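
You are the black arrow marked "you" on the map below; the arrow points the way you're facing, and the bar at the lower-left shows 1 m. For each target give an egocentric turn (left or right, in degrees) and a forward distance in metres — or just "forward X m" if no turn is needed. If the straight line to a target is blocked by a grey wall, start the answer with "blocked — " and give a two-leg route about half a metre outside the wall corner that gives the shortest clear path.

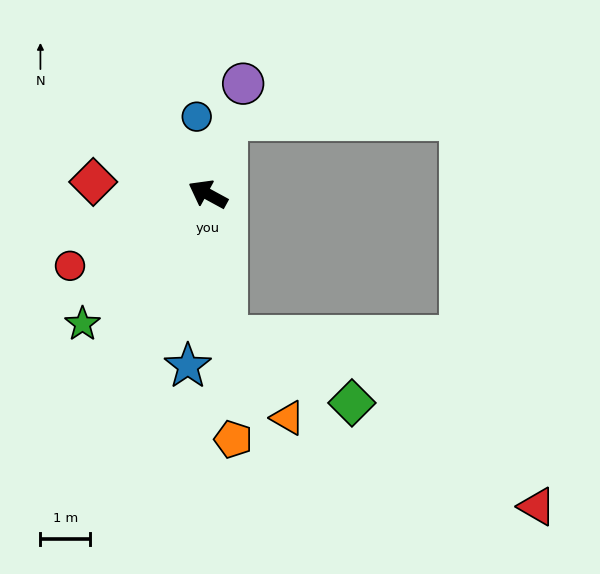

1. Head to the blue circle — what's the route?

turn right 53°, forward 1.6 m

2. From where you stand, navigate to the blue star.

turn left 112°, forward 3.5 m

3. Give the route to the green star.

turn left 75°, forward 3.6 m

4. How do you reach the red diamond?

turn left 22°, forward 2.3 m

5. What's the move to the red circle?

turn left 56°, forward 3.1 m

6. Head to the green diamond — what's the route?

blocked — turn left 126°, forward 2.9 m, then turn left 55°, forward 2.8 m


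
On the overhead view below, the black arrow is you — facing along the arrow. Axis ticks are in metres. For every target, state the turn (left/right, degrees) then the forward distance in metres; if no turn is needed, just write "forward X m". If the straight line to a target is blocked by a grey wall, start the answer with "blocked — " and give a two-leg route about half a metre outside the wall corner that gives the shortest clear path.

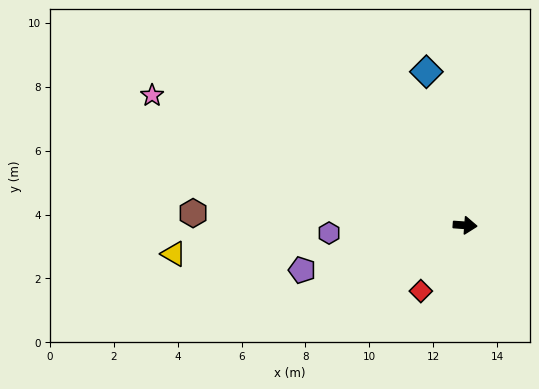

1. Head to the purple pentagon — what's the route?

turn right 161°, forward 5.3 m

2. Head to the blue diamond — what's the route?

turn left 108°, forward 5.0 m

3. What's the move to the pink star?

turn left 162°, forward 10.6 m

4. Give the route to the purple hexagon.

turn right 173°, forward 4.3 m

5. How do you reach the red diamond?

turn right 120°, forward 2.5 m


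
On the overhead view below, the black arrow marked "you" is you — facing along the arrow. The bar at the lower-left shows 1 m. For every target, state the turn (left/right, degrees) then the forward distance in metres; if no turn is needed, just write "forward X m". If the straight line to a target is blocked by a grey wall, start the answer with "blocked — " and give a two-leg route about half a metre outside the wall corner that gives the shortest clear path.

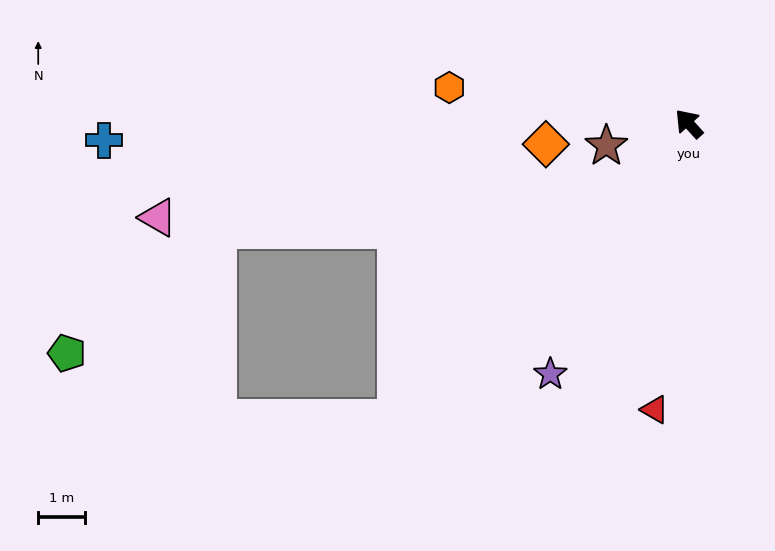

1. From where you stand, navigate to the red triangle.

turn left 131°, forward 6.2 m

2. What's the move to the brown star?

turn left 63°, forward 1.8 m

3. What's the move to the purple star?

turn left 109°, forward 6.2 m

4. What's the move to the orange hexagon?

turn left 39°, forward 5.2 m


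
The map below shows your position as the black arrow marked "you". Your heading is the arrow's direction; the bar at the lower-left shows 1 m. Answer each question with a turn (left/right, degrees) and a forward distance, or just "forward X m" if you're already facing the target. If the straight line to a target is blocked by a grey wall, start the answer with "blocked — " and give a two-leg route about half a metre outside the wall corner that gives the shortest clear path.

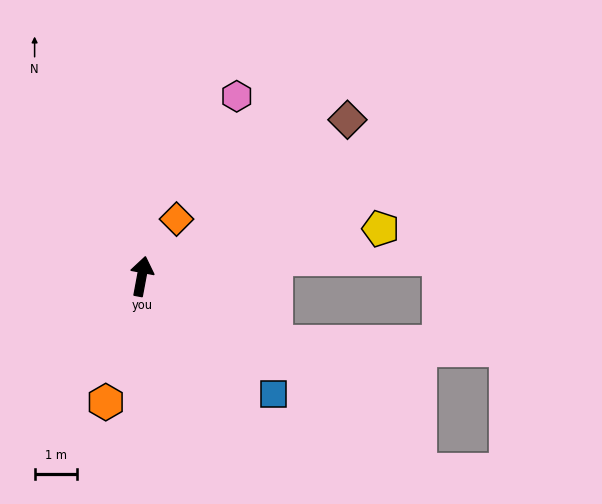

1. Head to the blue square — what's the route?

turn right 121°, forward 4.2 m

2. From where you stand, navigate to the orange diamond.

turn right 21°, forward 1.6 m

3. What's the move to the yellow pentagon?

turn right 68°, forward 5.8 m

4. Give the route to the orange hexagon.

turn left 175°, forward 3.1 m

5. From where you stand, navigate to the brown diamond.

turn right 42°, forward 6.1 m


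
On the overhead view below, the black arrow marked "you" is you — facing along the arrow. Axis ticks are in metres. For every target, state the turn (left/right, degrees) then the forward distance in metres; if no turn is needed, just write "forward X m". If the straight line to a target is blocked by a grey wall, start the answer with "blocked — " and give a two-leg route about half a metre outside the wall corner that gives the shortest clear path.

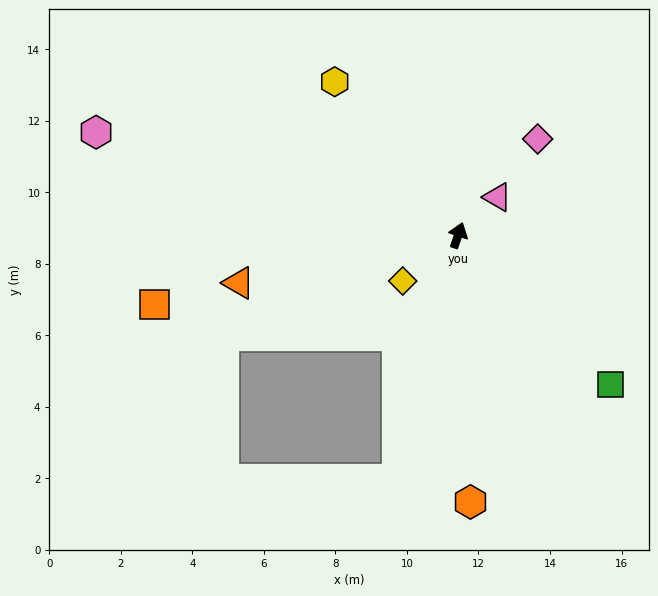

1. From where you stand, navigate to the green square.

turn right 116°, forward 6.0 m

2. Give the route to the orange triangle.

turn left 121°, forward 6.3 m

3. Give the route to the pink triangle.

turn right 27°, forward 1.5 m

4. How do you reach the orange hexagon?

turn right 159°, forward 7.5 m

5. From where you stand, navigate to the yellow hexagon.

turn left 58°, forward 5.5 m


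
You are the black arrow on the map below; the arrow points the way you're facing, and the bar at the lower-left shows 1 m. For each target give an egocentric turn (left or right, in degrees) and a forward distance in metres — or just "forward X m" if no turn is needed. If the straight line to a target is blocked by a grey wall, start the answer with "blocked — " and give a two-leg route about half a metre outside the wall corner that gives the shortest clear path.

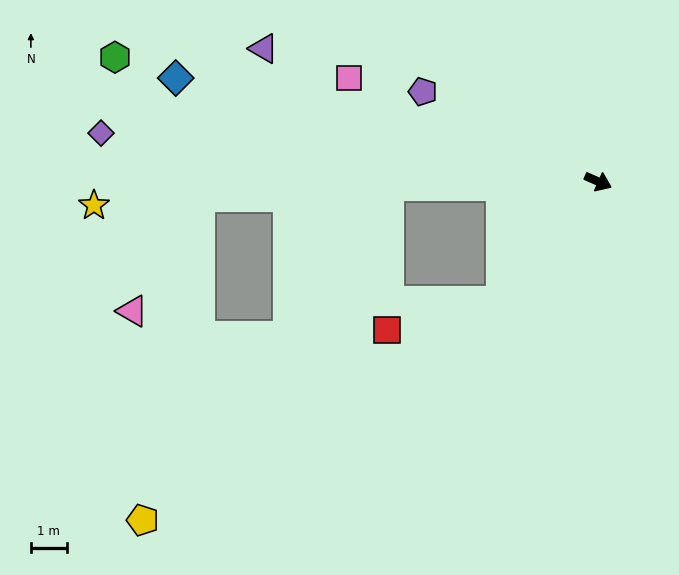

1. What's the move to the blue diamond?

turn right 170°, forward 12.2 m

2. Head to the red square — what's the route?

blocked — turn right 105°, forward 4.3 m, then turn right 37°, forward 3.3 m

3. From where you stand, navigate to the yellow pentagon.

blocked — turn right 105°, forward 4.3 m, then turn right 20°, forward 11.8 m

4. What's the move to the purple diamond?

turn right 162°, forward 14.0 m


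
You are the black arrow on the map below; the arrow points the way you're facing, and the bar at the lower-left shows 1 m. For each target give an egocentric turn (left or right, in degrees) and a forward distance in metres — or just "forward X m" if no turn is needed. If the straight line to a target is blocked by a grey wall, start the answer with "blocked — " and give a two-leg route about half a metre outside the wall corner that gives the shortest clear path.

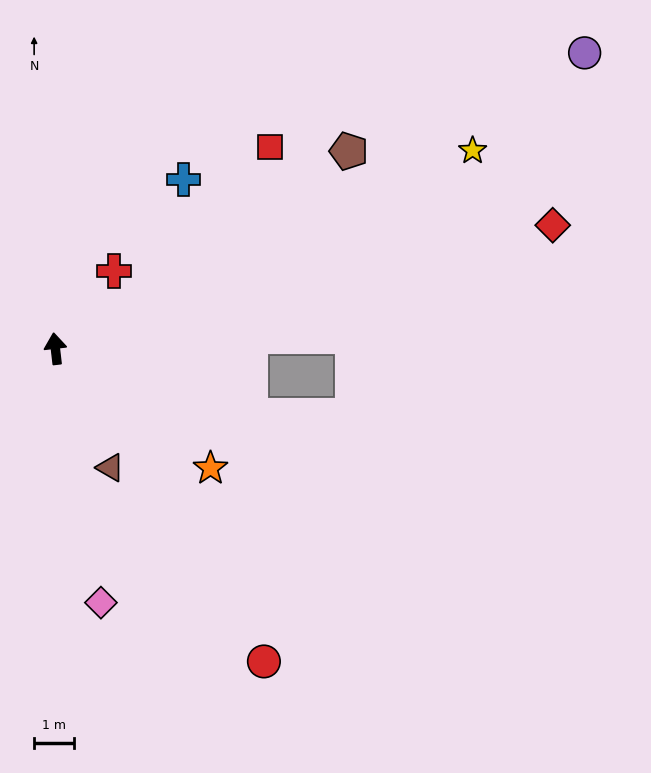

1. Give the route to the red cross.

turn right 43°, forward 2.4 m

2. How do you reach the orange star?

turn right 134°, forward 4.9 m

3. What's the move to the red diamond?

turn right 83°, forward 12.7 m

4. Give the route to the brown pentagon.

turn right 63°, forward 8.8 m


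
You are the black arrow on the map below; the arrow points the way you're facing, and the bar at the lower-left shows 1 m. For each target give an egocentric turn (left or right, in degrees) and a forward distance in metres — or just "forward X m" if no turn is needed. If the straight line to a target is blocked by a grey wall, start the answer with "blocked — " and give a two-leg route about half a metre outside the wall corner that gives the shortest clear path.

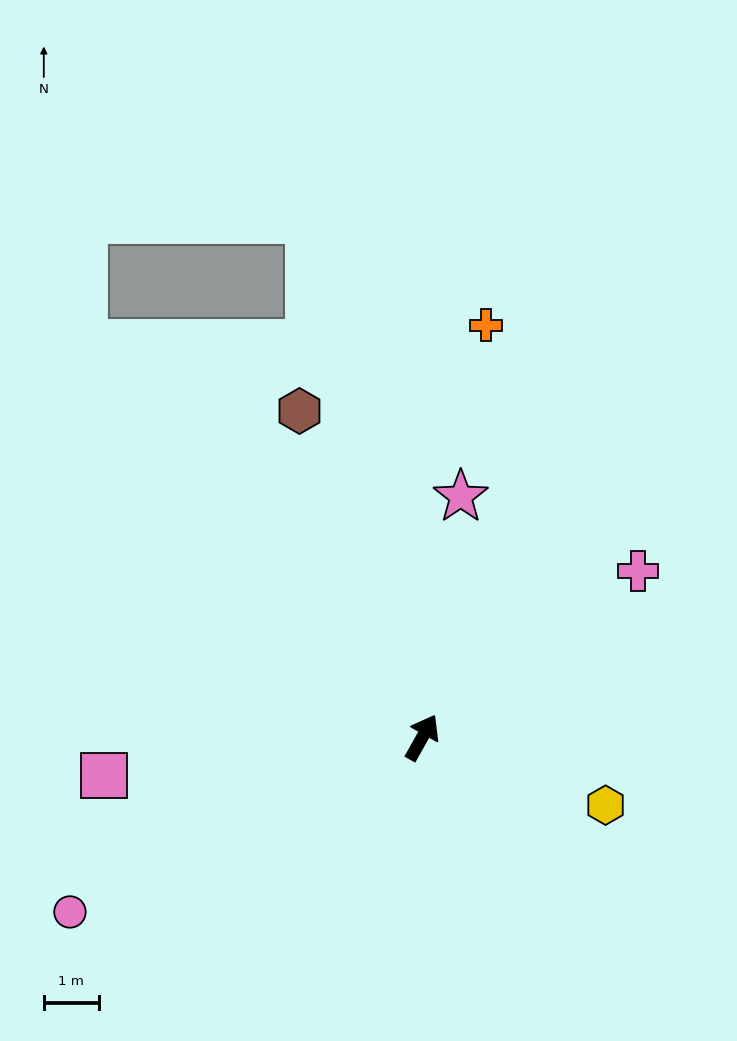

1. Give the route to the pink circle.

turn left 146°, forward 7.1 m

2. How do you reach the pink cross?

turn right 23°, forward 4.9 m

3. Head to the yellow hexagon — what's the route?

turn right 81°, forward 3.5 m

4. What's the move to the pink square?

turn left 126°, forward 5.8 m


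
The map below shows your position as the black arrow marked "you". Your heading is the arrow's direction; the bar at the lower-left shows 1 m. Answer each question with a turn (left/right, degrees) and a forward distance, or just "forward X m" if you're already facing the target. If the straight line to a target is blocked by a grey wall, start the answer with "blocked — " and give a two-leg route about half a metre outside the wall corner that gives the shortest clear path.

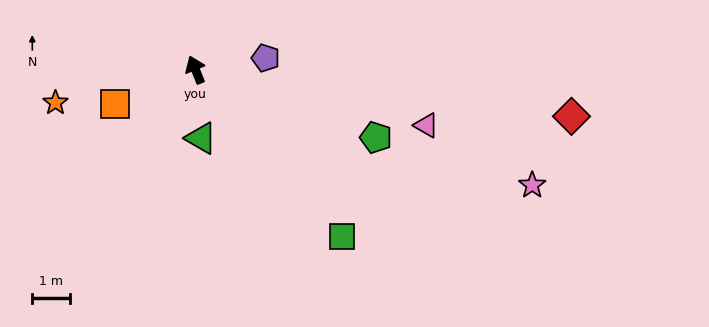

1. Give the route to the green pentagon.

turn right 133°, forward 5.2 m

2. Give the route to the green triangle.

turn left 163°, forward 1.8 m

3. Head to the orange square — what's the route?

turn left 91°, forward 2.4 m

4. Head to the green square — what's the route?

turn right 161°, forward 6.0 m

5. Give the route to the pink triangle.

turn right 126°, forward 6.4 m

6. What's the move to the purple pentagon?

turn right 103°, forward 1.9 m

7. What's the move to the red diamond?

turn right 119°, forward 10.2 m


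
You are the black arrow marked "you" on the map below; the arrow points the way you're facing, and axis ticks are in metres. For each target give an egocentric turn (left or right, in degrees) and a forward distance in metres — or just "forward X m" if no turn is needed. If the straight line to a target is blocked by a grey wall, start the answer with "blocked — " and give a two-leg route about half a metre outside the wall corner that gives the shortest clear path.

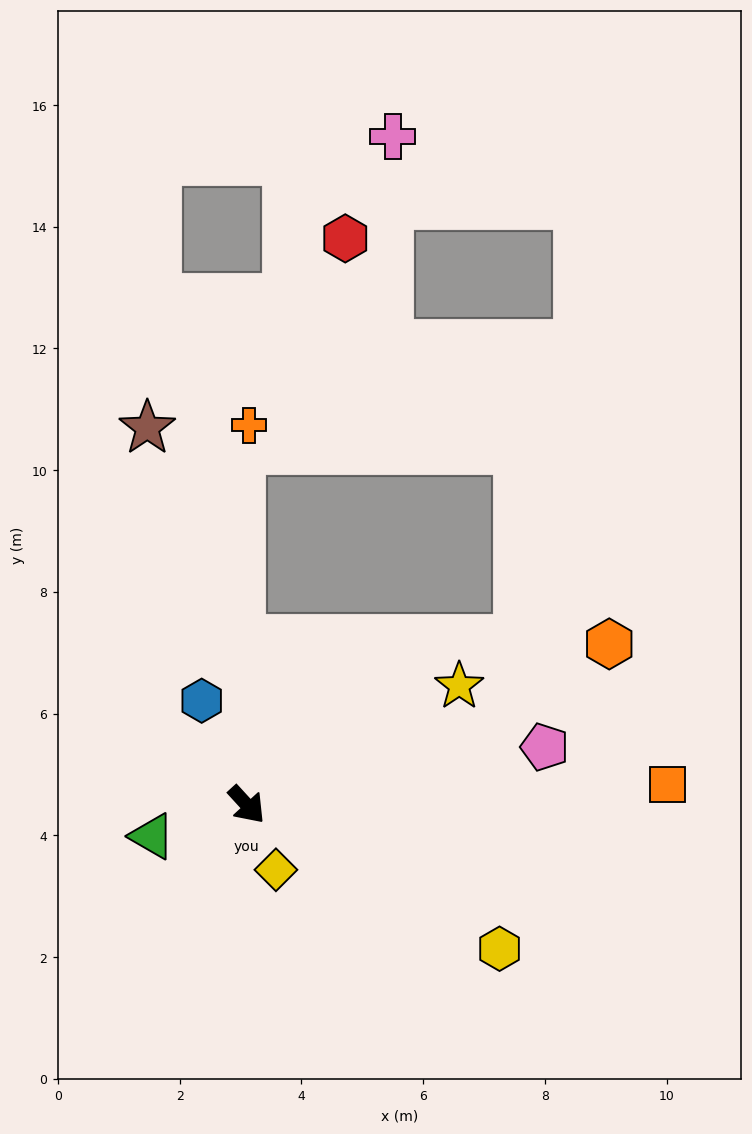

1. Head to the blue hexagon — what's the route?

turn left 161°, forward 1.9 m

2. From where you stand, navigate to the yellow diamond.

turn right 18°, forward 1.2 m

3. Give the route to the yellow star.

turn left 77°, forward 4.0 m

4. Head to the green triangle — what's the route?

turn right 114°, forward 1.6 m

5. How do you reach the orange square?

turn left 50°, forward 6.9 m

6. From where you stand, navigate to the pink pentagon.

turn left 59°, forward 5.0 m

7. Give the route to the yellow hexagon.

turn left 18°, forward 4.8 m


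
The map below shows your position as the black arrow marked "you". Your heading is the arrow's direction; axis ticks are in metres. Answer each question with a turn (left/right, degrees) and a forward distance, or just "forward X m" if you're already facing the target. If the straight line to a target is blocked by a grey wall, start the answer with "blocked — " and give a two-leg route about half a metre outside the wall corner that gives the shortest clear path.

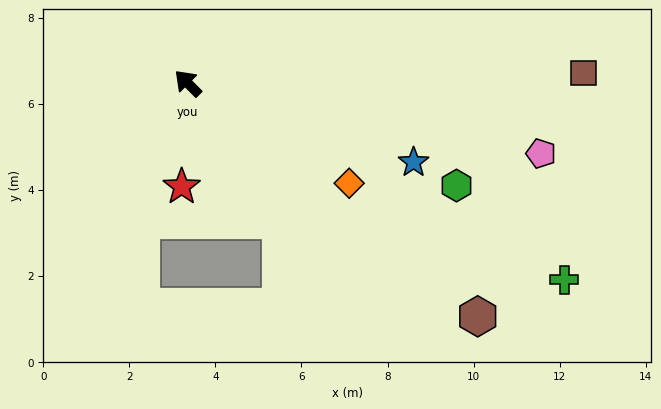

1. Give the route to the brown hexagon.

turn right 174°, forward 8.6 m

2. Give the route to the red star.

turn left 132°, forward 2.4 m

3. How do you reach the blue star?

turn right 154°, forward 5.6 m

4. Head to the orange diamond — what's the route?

turn right 167°, forward 4.4 m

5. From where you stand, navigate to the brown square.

turn right 133°, forward 9.2 m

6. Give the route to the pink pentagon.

turn right 146°, forward 8.4 m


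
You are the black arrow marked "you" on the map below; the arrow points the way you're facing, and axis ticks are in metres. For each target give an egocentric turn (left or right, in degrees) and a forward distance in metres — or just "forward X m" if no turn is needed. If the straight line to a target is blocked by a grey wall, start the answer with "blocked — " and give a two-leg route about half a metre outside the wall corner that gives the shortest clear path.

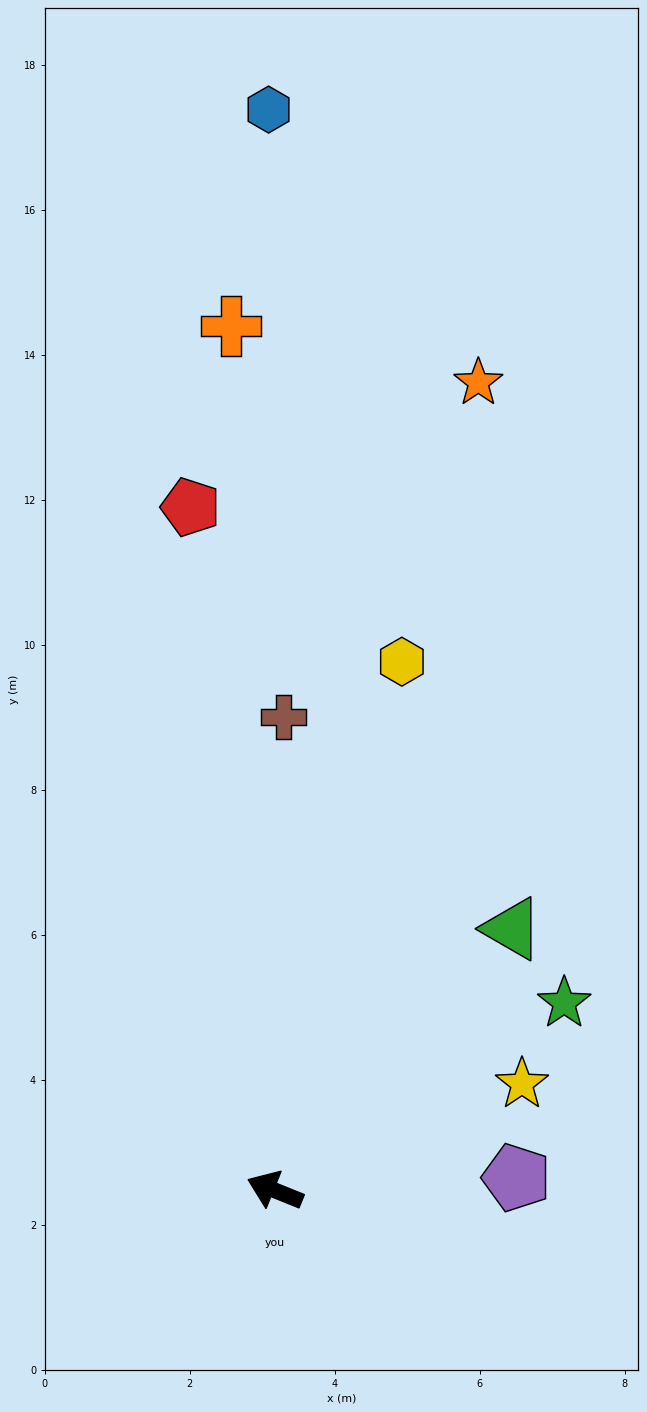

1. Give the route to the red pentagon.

turn right 61°, forward 9.5 m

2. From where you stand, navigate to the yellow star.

turn right 135°, forward 3.7 m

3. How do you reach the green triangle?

turn right 110°, forward 4.9 m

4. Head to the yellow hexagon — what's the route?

turn right 82°, forward 7.5 m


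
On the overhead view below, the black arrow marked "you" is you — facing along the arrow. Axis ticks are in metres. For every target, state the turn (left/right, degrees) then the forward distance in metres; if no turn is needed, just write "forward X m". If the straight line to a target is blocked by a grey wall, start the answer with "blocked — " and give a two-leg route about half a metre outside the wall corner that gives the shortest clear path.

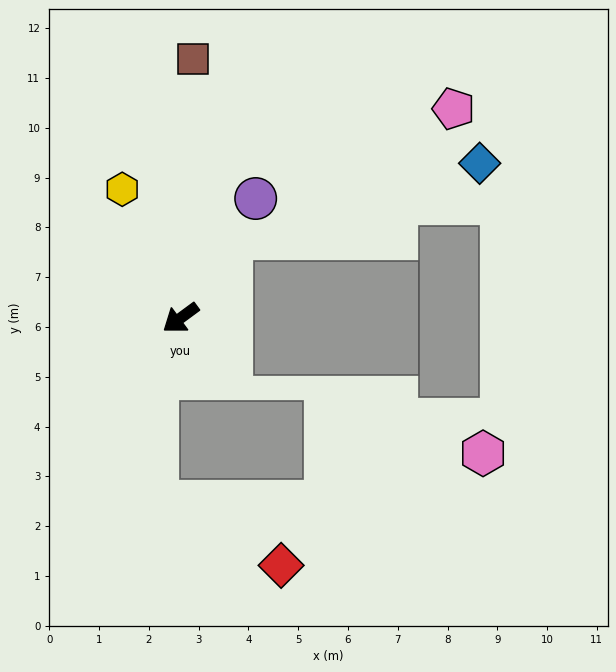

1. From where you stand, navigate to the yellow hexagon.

turn right 102°, forward 2.8 m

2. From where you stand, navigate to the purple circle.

turn right 159°, forward 2.8 m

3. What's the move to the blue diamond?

blocked — turn right 159°, forward 1.9 m, then turn right 41°, forward 5.2 m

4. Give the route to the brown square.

turn right 129°, forward 5.2 m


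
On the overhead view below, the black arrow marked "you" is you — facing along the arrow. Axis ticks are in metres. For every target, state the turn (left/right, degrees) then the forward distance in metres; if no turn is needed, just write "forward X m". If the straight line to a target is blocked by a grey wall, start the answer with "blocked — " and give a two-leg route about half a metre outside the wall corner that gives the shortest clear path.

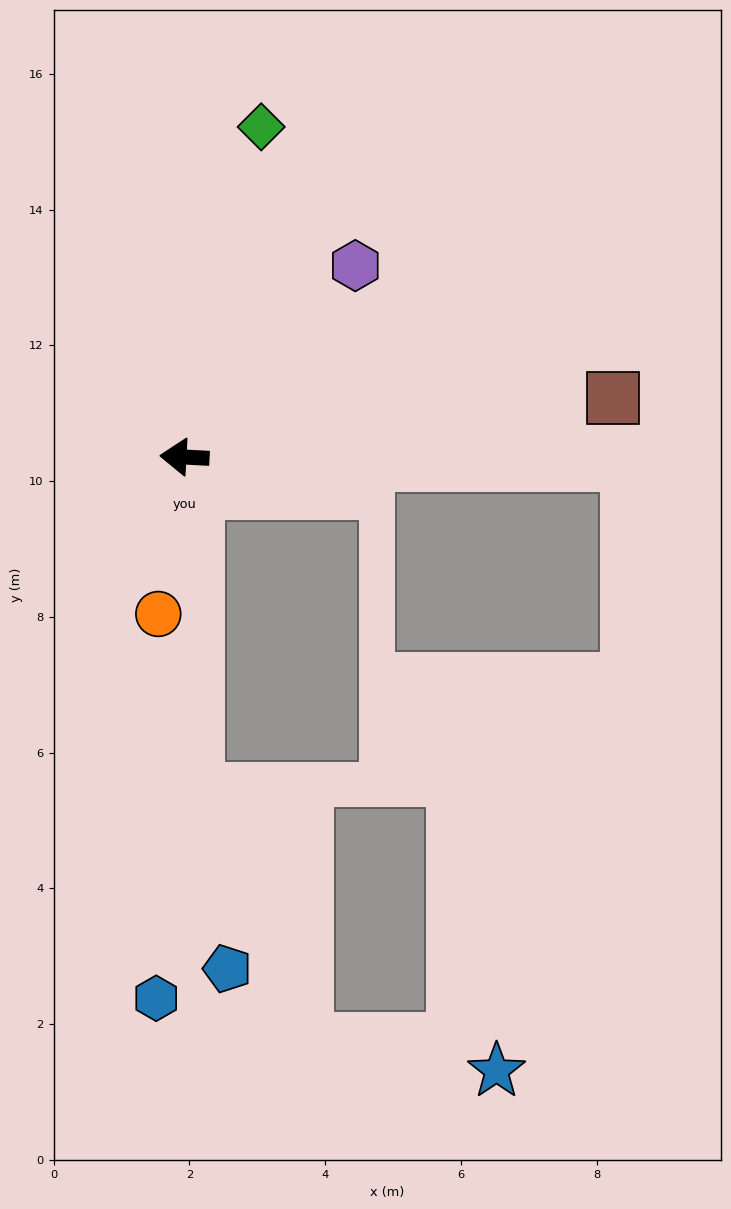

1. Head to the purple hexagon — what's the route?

turn right 129°, forward 3.8 m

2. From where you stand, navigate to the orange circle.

turn left 84°, forward 2.3 m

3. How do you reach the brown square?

turn right 169°, forward 6.4 m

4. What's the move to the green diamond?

turn right 100°, forward 5.0 m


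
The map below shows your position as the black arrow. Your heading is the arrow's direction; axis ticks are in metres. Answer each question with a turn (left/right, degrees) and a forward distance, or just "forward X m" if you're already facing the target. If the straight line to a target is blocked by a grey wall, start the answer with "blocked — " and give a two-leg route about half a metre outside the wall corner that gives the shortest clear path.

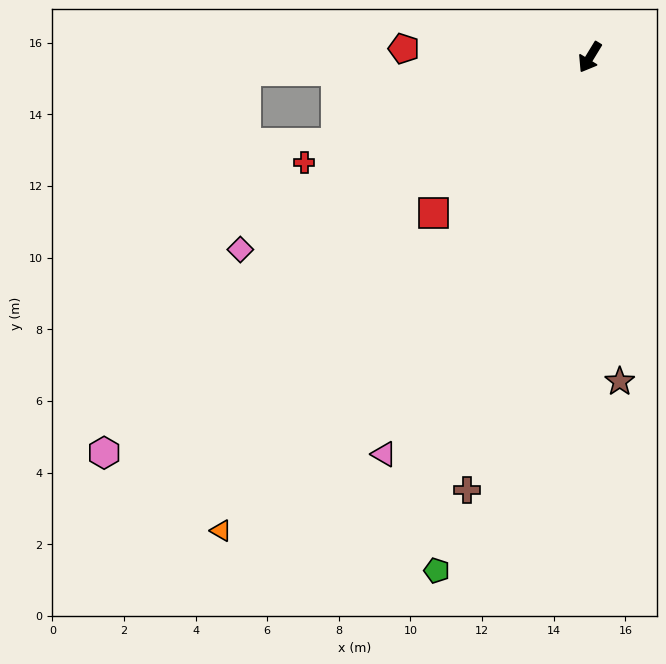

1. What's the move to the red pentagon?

turn right 61°, forward 5.2 m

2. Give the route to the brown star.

turn left 37°, forward 9.1 m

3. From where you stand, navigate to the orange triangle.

turn right 7°, forward 16.8 m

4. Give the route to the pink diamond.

turn right 30°, forward 11.1 m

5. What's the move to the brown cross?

turn left 15°, forward 12.6 m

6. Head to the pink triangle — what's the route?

turn left 4°, forward 12.5 m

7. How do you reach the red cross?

turn right 38°, forward 8.5 m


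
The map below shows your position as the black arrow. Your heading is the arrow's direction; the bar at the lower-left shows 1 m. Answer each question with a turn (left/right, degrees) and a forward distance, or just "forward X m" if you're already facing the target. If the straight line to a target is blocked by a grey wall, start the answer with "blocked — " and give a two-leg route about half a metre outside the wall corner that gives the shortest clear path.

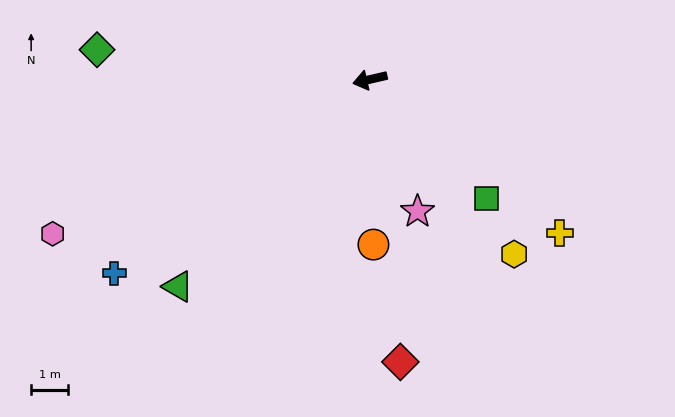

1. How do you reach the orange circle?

turn left 78°, forward 4.5 m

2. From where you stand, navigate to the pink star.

turn left 97°, forward 3.8 m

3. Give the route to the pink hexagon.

turn left 13°, forward 9.6 m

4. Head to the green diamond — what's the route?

turn right 19°, forward 7.5 m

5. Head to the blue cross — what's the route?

turn left 24°, forward 8.7 m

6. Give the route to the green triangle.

turn left 34°, forward 7.7 m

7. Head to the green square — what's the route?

turn left 121°, forward 4.5 m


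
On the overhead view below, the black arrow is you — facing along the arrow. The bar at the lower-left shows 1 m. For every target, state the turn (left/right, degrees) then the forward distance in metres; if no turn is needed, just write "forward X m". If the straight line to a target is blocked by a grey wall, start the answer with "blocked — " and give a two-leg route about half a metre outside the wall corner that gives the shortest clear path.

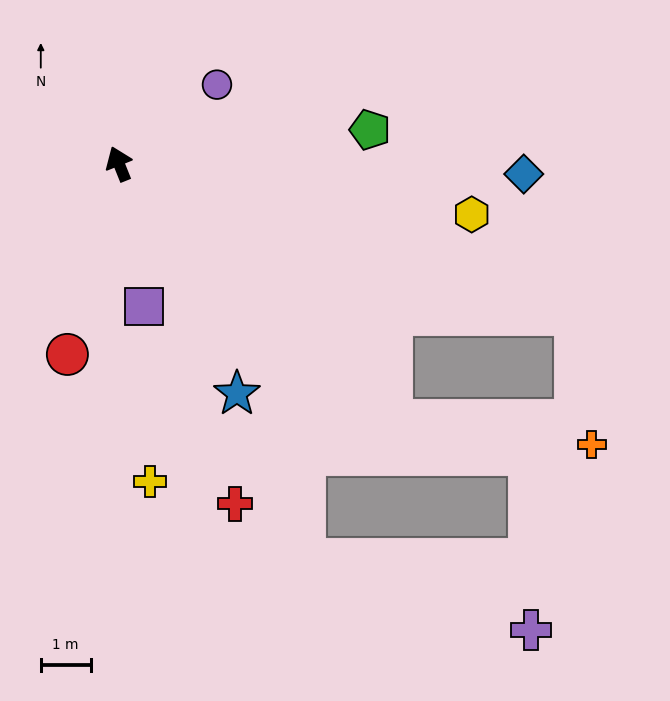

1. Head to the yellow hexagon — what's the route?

turn right 120°, forward 7.1 m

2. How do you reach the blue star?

turn right 175°, forward 5.2 m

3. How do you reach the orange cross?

blocked — turn right 155°, forward 7.5 m, then turn left 36°, forward 4.0 m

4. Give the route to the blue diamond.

turn right 113°, forward 8.1 m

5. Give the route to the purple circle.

turn right 73°, forward 2.5 m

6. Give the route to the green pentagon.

turn right 104°, forward 5.1 m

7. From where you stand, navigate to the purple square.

turn left 168°, forward 2.9 m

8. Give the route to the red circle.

turn left 143°, forward 4.0 m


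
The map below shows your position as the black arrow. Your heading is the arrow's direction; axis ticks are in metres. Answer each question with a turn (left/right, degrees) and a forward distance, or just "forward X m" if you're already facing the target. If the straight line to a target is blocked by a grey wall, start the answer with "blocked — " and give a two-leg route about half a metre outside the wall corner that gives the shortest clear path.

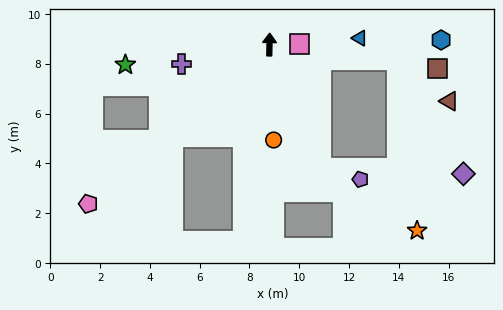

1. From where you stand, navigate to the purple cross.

turn left 104°, forward 3.6 m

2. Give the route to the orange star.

blocked — turn right 156°, forward 5.4 m, then turn left 34°, forward 4.6 m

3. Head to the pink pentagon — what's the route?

turn left 132°, forward 9.7 m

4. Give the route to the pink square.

turn right 88°, forward 1.2 m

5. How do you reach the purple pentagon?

blocked — turn right 156°, forward 5.4 m, then turn left 51°, forward 1.7 m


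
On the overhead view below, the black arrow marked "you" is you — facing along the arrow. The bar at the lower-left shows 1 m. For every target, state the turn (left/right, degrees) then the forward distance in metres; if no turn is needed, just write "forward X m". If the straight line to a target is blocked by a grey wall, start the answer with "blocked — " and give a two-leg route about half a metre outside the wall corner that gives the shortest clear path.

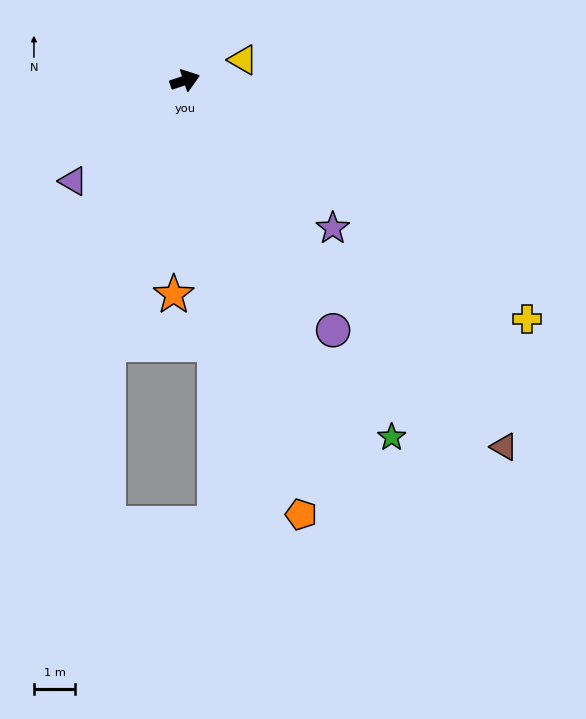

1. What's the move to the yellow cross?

turn right 53°, forward 10.1 m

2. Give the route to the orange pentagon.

turn right 93°, forward 10.9 m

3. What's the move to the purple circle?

turn right 78°, forward 7.0 m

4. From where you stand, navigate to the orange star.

turn right 111°, forward 5.2 m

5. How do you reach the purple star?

turn right 63°, forward 5.1 m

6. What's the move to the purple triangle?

turn right 156°, forward 3.6 m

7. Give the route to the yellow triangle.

forward 1.5 m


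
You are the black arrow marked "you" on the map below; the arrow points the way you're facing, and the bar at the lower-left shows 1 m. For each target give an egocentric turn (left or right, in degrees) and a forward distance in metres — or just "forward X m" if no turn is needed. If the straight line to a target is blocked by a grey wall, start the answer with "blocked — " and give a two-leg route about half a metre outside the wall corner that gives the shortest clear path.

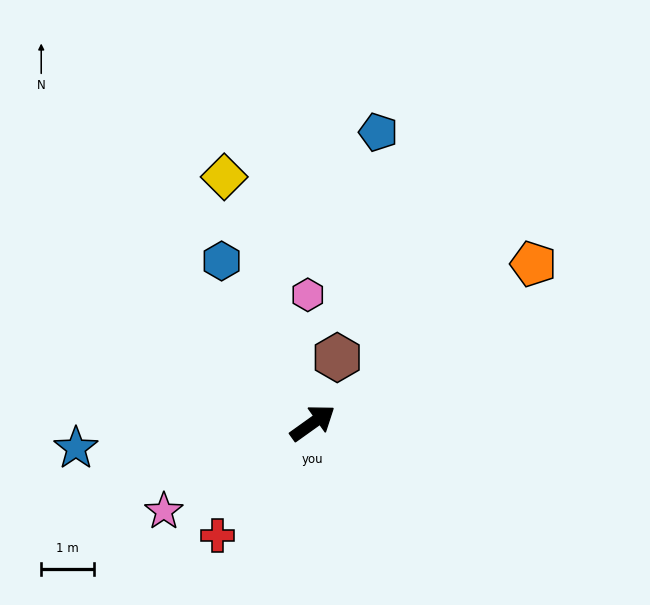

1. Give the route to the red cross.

turn right 166°, forward 2.8 m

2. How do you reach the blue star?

turn left 151°, forward 4.5 m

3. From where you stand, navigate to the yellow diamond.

turn left 74°, forward 4.9 m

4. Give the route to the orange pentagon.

forward 5.1 m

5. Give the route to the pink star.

turn left 175°, forward 3.3 m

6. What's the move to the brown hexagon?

turn left 34°, forward 1.3 m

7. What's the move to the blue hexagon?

turn left 84°, forward 3.5 m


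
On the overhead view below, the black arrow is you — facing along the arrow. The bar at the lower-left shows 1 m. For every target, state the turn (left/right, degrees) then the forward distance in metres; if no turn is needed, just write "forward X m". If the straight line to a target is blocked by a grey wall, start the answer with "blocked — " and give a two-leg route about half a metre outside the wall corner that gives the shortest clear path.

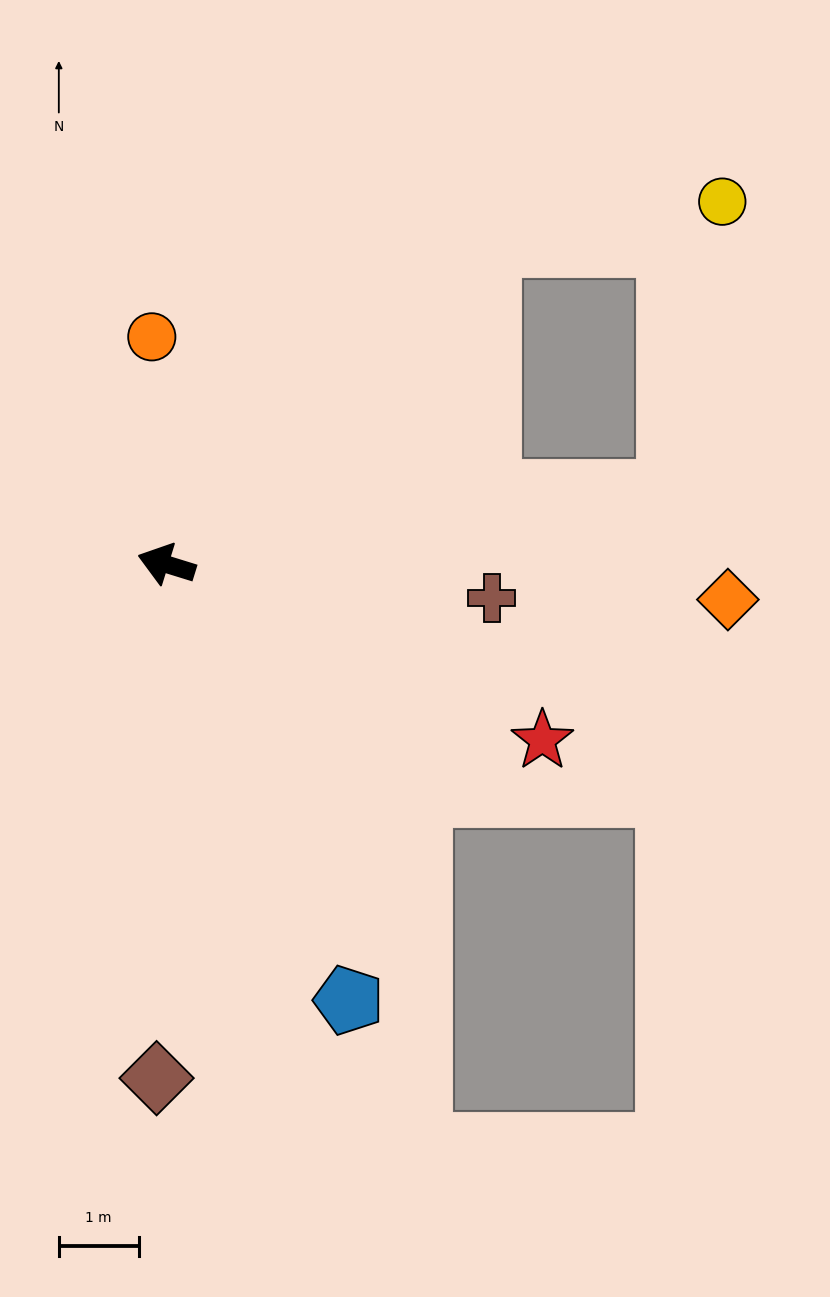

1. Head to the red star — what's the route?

turn left 172°, forward 5.2 m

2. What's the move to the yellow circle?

blocked — turn right 118°, forward 5.7 m, then turn right 35°, forward 3.0 m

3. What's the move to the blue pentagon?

turn left 130°, forward 5.9 m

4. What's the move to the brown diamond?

turn left 106°, forward 6.4 m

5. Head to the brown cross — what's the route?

turn right 169°, forward 4.1 m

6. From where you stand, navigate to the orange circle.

turn right 69°, forward 2.9 m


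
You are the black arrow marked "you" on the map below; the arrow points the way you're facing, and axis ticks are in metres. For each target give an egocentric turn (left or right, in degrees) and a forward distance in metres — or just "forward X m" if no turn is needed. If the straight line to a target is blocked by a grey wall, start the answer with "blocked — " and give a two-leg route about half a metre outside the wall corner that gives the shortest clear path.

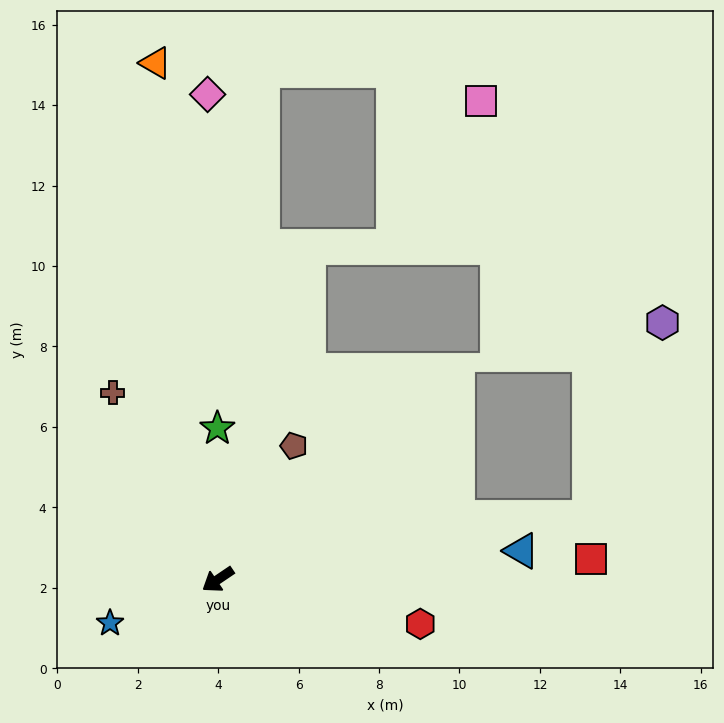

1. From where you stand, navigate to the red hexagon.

turn left 134°, forward 5.1 m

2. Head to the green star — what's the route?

turn right 124°, forward 3.8 m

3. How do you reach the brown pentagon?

turn right 154°, forward 3.8 m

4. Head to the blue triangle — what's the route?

turn left 151°, forward 7.6 m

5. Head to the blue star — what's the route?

turn right 12°, forward 2.9 m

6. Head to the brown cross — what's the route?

turn right 95°, forward 5.3 m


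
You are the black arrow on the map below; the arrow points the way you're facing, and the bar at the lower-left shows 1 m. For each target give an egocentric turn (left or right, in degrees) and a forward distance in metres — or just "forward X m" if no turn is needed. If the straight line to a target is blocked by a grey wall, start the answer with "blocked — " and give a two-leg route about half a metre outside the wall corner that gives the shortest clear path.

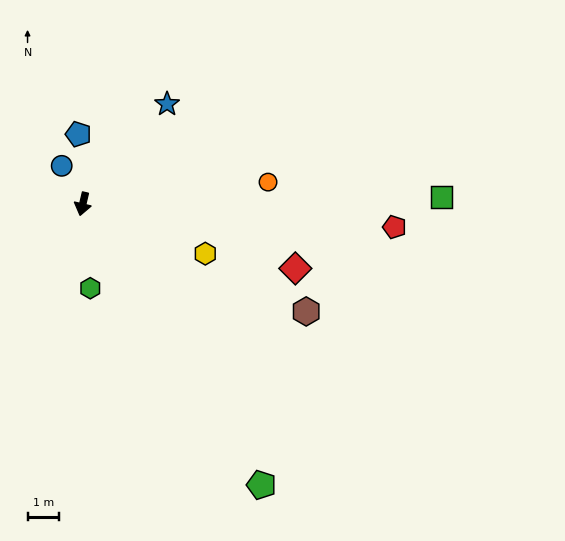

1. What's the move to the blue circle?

turn right 138°, forward 1.4 m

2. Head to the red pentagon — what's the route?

turn left 99°, forward 10.0 m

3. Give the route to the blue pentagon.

turn right 163°, forward 2.2 m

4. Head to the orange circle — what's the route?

turn left 110°, forward 6.0 m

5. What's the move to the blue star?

turn left 153°, forward 4.2 m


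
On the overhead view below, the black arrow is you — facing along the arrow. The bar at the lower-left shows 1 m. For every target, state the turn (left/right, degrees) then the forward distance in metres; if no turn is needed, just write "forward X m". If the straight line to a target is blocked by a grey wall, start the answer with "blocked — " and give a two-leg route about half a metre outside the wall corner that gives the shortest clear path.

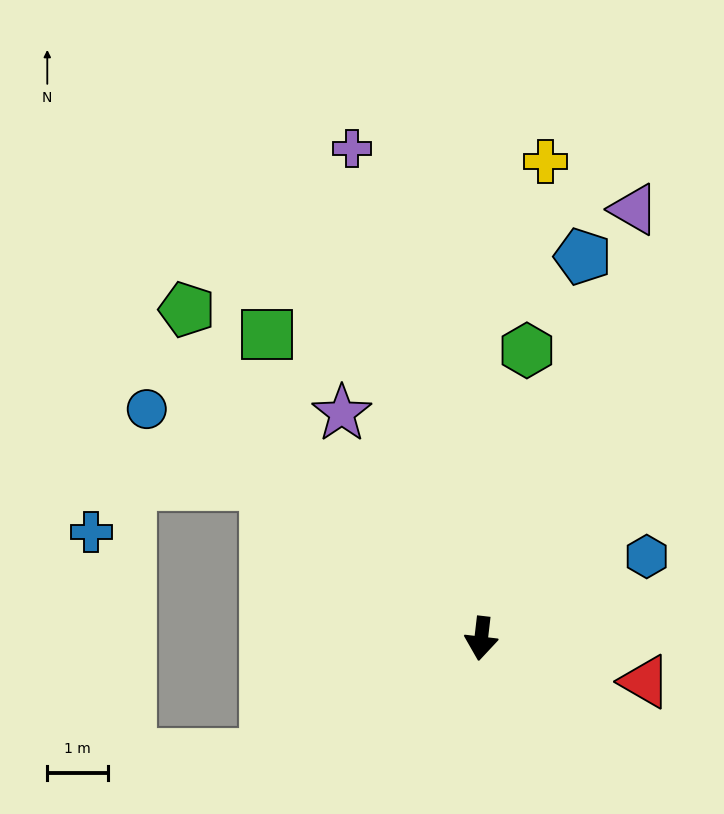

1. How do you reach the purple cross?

turn right 159°, forward 8.4 m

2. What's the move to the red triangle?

turn left 82°, forward 2.8 m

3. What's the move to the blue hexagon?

turn left 123°, forward 3.1 m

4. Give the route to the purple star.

turn right 142°, forward 4.4 m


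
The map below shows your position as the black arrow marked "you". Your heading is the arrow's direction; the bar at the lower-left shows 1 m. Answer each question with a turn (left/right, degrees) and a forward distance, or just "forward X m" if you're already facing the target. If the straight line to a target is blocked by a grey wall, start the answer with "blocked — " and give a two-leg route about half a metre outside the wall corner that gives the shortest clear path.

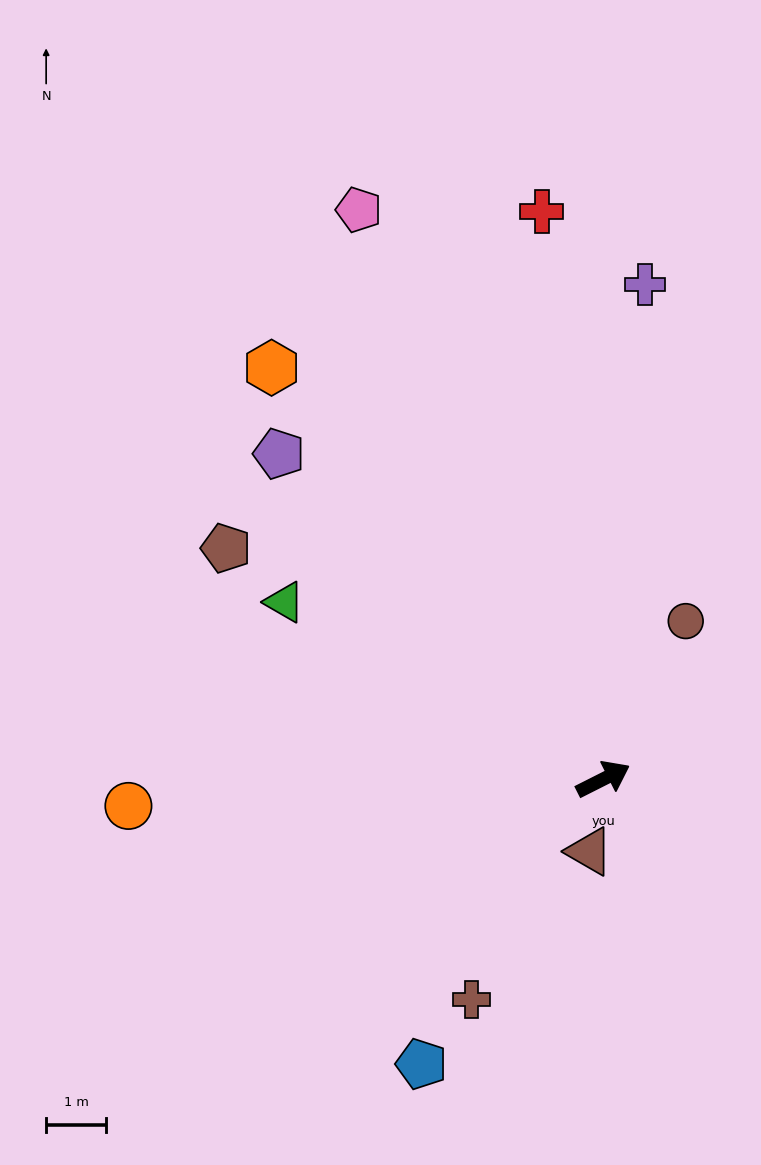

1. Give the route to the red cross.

turn left 69°, forward 9.5 m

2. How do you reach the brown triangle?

turn right 128°, forward 1.2 m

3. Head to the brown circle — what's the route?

turn left 36°, forward 3.0 m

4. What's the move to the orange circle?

turn left 156°, forward 8.0 m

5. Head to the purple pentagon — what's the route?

turn left 108°, forward 7.7 m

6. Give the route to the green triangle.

turn left 124°, forward 6.1 m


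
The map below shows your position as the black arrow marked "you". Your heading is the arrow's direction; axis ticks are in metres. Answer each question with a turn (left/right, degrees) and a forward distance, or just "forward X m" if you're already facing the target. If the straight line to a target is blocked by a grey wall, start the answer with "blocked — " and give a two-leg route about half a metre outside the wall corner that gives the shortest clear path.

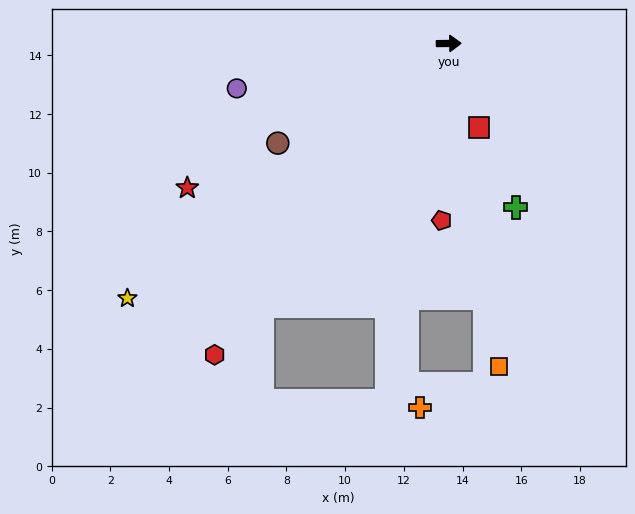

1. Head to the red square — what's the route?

turn right 71°, forward 3.0 m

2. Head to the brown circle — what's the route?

turn right 150°, forward 6.7 m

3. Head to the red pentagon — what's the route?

turn right 93°, forward 6.0 m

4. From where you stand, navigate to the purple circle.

turn right 169°, forward 7.4 m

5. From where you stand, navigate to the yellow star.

turn right 142°, forward 14.0 m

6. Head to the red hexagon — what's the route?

turn right 128°, forward 13.3 m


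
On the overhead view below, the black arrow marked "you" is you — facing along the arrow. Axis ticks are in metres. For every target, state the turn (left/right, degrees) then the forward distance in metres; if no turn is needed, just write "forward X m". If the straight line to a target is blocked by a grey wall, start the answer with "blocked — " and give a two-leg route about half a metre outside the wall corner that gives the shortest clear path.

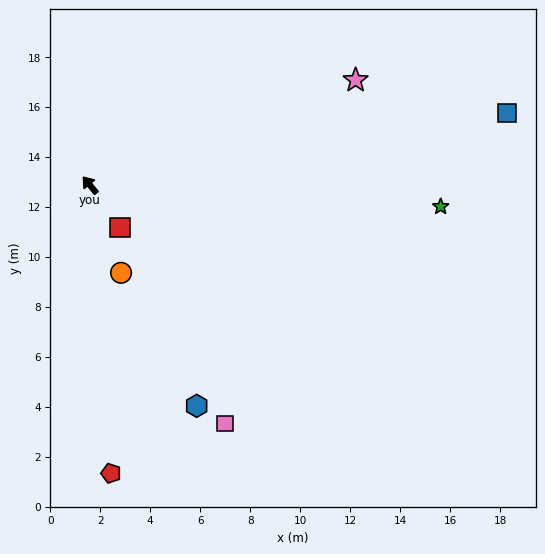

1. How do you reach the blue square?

turn right 120°, forward 16.9 m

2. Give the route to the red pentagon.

turn left 145°, forward 11.6 m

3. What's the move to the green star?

turn right 133°, forward 14.1 m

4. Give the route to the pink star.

turn right 108°, forward 11.4 m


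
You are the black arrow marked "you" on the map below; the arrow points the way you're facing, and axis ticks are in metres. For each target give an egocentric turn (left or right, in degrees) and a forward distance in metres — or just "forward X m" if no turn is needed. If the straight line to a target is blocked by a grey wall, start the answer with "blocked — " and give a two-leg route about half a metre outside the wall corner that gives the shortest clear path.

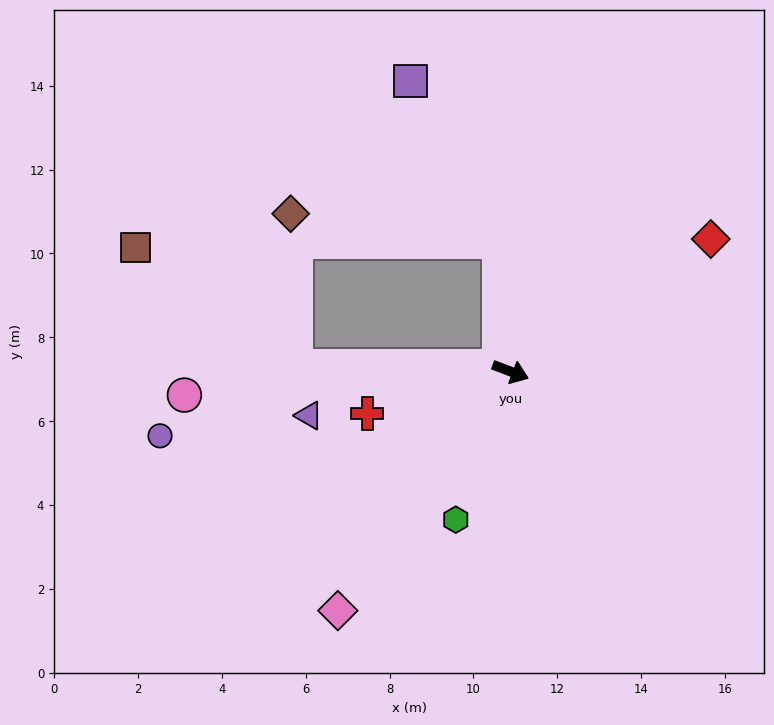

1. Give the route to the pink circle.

turn right 155°, forward 7.8 m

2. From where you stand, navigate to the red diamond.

turn left 54°, forward 5.7 m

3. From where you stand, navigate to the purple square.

blocked — turn left 116°, forward 3.1 m, then turn left 24°, forward 4.4 m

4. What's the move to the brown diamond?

blocked — turn left 116°, forward 3.1 m, then turn left 77°, forward 5.0 m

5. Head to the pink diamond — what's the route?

turn right 105°, forward 7.0 m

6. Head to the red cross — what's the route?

turn right 143°, forward 3.6 m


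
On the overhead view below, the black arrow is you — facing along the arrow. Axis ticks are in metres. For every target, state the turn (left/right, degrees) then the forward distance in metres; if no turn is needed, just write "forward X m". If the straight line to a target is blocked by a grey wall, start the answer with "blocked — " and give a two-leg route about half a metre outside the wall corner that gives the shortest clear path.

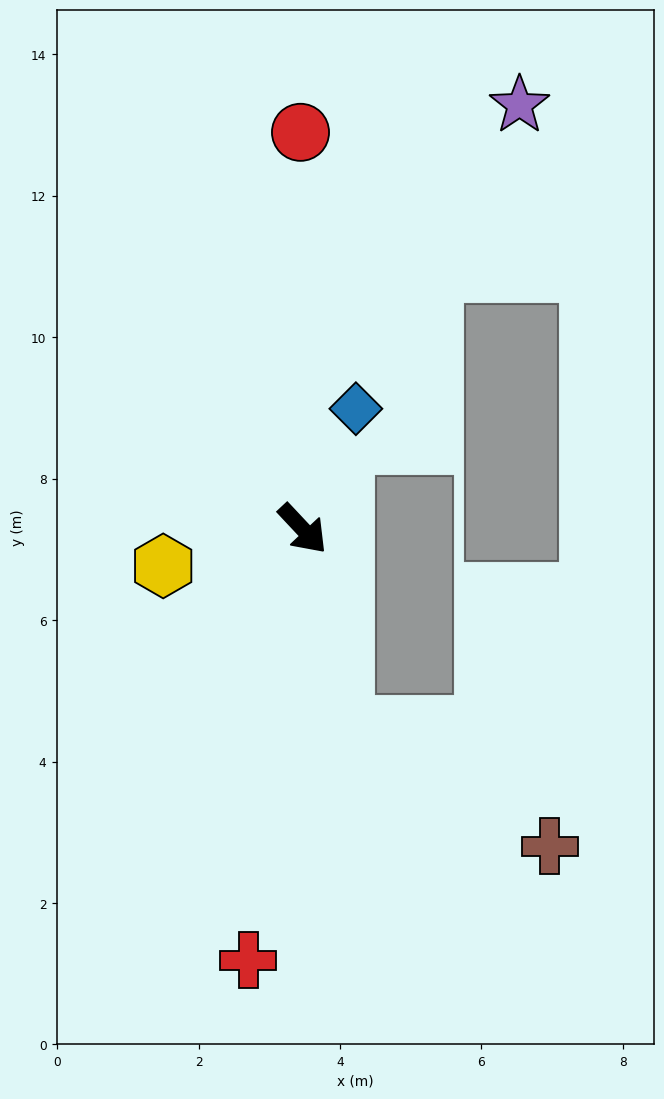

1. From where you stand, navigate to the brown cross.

blocked — turn right 31°, forward 2.9 m, then turn left 48°, forward 3.4 m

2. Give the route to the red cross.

turn right 50°, forward 6.1 m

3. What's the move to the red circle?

turn left 137°, forward 5.6 m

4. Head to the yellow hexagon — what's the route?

turn right 118°, forward 2.0 m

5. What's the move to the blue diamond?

turn left 113°, forward 1.9 m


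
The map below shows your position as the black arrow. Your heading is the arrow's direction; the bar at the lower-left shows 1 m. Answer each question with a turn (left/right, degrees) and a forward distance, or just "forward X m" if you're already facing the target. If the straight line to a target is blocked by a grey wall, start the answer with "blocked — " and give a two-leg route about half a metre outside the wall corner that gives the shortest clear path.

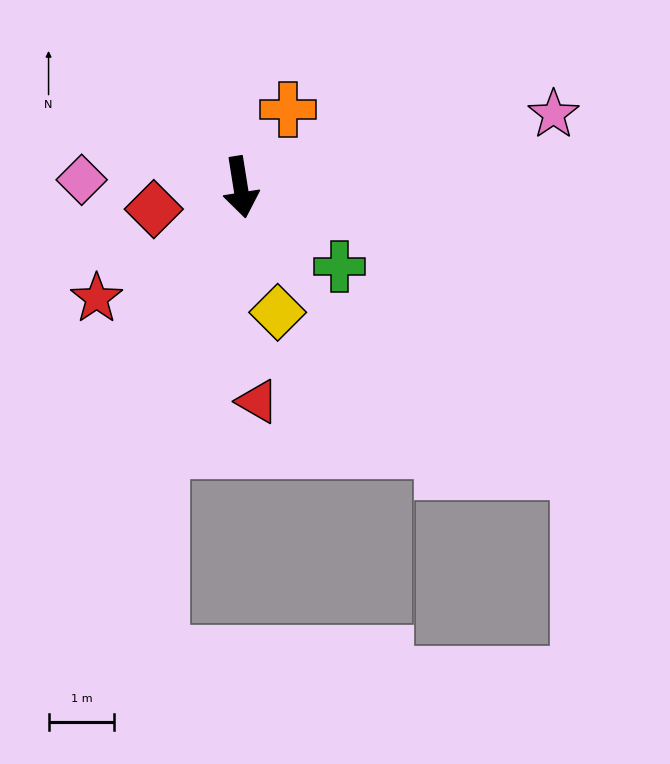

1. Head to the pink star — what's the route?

turn left 94°, forward 4.9 m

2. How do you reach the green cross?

turn left 42°, forward 1.9 m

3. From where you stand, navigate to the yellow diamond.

turn left 7°, forward 2.0 m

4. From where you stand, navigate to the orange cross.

turn left 140°, forward 1.4 m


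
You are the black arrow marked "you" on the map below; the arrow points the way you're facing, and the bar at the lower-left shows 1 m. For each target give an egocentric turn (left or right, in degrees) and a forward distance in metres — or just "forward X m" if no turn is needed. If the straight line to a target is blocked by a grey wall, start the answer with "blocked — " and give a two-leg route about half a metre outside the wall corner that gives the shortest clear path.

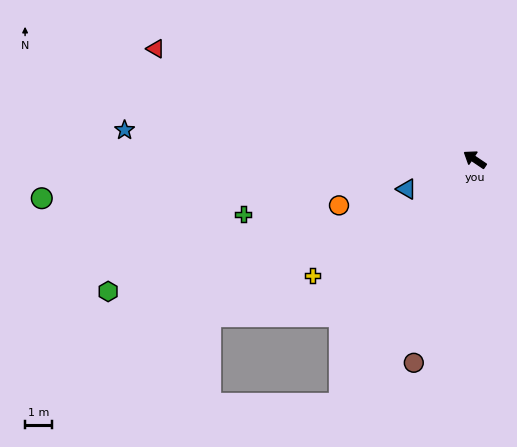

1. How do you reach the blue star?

turn left 29°, forward 13.0 m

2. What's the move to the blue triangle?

turn left 57°, forward 2.8 m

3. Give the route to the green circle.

turn left 39°, forward 16.1 m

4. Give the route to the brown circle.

turn left 107°, forward 7.9 m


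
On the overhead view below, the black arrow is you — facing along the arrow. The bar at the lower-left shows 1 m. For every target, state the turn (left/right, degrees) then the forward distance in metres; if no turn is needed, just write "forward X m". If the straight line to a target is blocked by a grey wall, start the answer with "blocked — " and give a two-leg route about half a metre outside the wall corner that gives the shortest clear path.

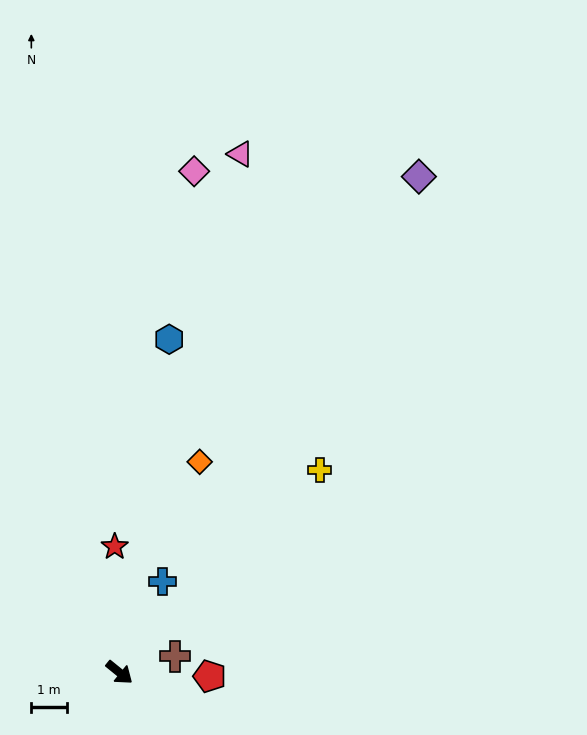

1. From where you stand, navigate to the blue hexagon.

turn left 121°, forward 9.4 m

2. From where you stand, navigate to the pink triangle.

turn left 116°, forward 14.9 m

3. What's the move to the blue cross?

turn left 104°, forward 2.8 m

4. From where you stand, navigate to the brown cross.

turn left 55°, forward 1.6 m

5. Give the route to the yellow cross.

turn left 84°, forward 7.9 m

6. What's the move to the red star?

turn left 131°, forward 3.5 m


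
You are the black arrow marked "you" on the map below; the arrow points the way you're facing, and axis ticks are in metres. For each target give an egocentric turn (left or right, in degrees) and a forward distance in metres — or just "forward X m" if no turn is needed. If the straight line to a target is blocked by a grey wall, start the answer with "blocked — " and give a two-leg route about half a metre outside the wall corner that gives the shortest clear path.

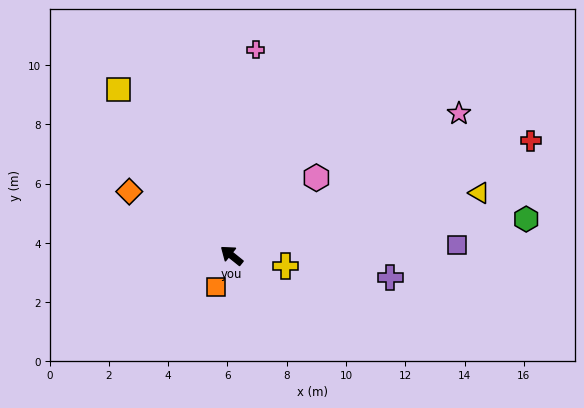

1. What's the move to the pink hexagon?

turn right 99°, forward 3.9 m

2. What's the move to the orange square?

turn left 102°, forward 1.2 m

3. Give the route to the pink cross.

turn right 58°, forward 7.0 m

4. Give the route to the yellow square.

turn right 17°, forward 6.8 m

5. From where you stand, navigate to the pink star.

turn right 109°, forward 9.0 m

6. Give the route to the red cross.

turn right 120°, forward 10.8 m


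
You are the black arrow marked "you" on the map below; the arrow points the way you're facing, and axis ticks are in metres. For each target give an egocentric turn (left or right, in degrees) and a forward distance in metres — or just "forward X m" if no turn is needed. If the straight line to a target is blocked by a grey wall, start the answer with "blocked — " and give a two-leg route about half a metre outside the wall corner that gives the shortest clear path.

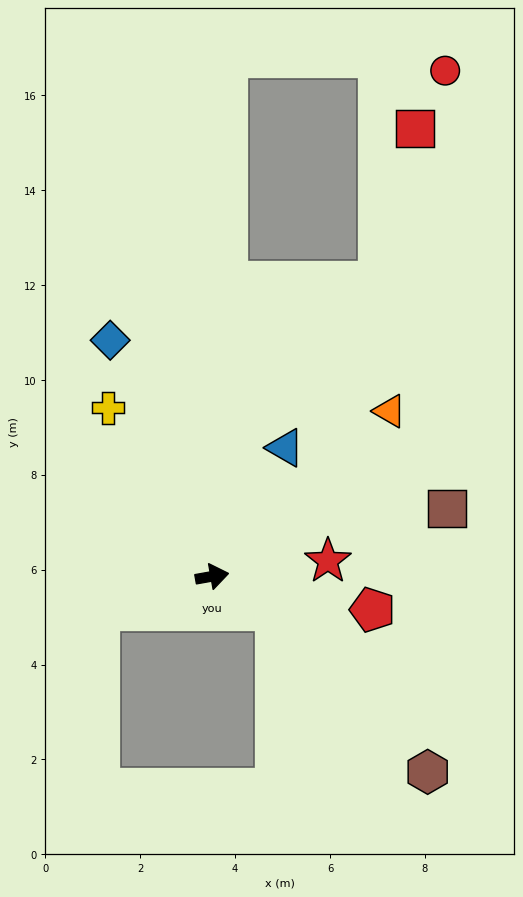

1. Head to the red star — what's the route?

turn right 2°, forward 2.5 m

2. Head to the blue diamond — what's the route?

turn left 103°, forward 5.4 m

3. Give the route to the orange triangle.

turn left 33°, forward 5.1 m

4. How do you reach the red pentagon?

turn right 22°, forward 3.5 m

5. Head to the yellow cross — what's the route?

turn left 112°, forward 4.2 m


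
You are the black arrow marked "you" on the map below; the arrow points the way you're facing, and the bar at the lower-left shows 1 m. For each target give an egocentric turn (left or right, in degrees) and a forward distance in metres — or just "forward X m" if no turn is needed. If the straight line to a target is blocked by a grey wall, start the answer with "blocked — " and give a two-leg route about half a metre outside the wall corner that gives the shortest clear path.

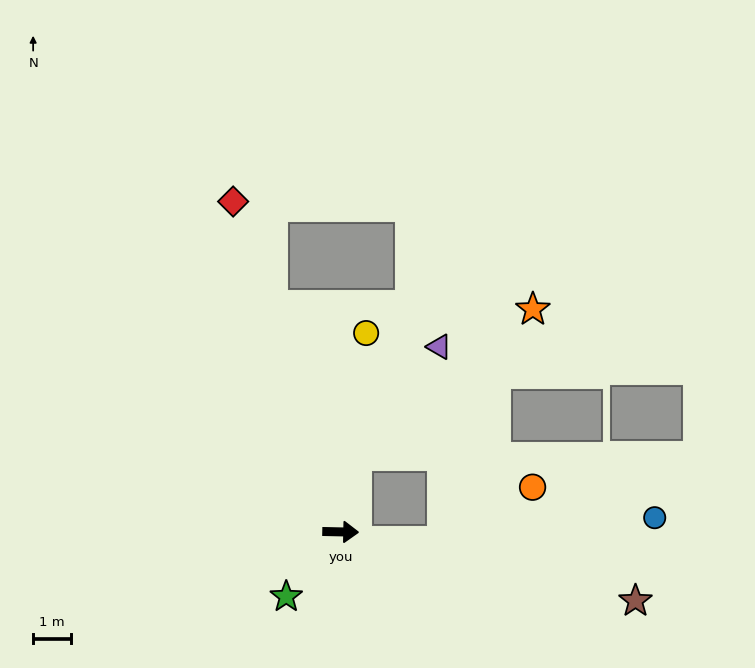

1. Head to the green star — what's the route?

turn right 129°, forward 2.2 m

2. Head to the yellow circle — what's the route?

turn left 84°, forward 5.3 m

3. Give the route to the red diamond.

turn left 109°, forward 9.2 m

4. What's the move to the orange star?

blocked — turn left 80°, forward 2.1 m, then turn right 39°, forward 6.1 m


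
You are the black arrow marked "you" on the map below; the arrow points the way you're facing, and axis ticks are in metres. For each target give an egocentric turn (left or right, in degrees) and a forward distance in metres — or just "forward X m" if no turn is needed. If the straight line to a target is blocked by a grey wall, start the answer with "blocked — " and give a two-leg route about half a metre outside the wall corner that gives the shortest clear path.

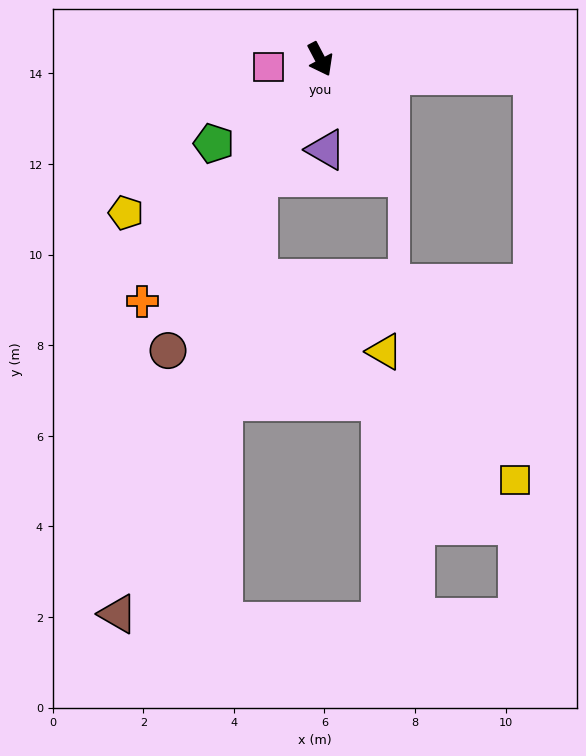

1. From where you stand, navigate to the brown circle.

turn right 55°, forward 7.3 m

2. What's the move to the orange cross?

turn right 64°, forward 6.6 m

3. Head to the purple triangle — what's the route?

turn right 24°, forward 2.0 m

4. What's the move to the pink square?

turn right 109°, forward 1.2 m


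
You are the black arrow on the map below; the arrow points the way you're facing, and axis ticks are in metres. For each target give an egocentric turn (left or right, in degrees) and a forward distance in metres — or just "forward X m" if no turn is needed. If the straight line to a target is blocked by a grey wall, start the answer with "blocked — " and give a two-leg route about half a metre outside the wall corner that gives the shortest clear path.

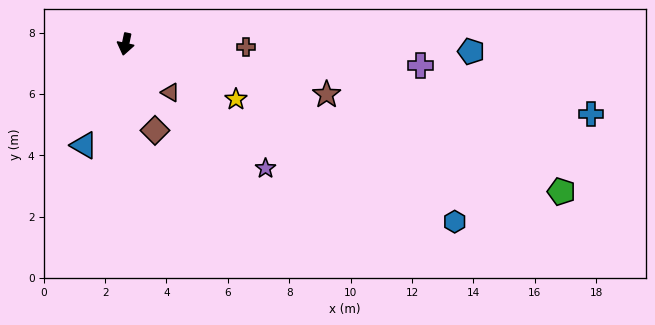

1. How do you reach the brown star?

turn left 88°, forward 6.8 m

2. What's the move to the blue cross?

turn left 93°, forward 15.3 m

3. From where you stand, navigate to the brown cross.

turn left 101°, forward 3.9 m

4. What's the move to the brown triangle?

turn left 55°, forward 2.1 m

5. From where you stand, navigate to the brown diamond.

turn left 31°, forward 3.0 m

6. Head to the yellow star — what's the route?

turn left 75°, forward 4.0 m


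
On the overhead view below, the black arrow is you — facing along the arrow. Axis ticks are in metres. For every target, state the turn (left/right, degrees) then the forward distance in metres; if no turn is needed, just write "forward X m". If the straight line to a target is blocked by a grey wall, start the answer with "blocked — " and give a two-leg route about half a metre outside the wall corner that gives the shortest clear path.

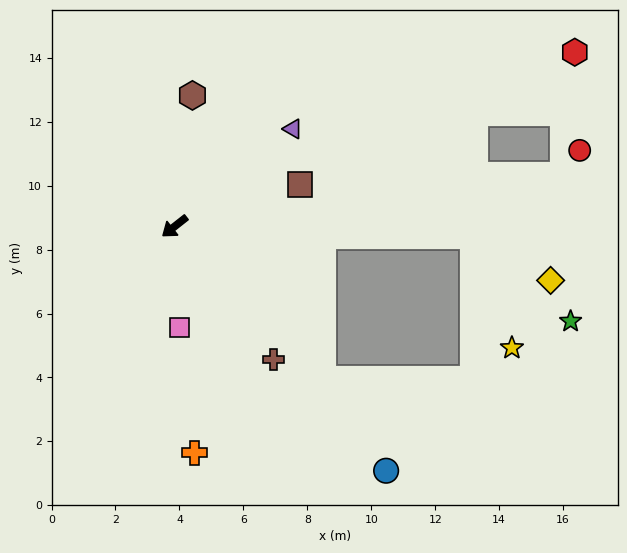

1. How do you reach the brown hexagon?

turn right 136°, forward 4.1 m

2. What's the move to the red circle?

blocked — turn left 149°, forward 12.3 m, then turn left 49°, forward 0.9 m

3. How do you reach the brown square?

turn left 160°, forward 4.1 m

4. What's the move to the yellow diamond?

blocked — turn left 140°, forward 9.4 m, then turn right 29°, forward 2.8 m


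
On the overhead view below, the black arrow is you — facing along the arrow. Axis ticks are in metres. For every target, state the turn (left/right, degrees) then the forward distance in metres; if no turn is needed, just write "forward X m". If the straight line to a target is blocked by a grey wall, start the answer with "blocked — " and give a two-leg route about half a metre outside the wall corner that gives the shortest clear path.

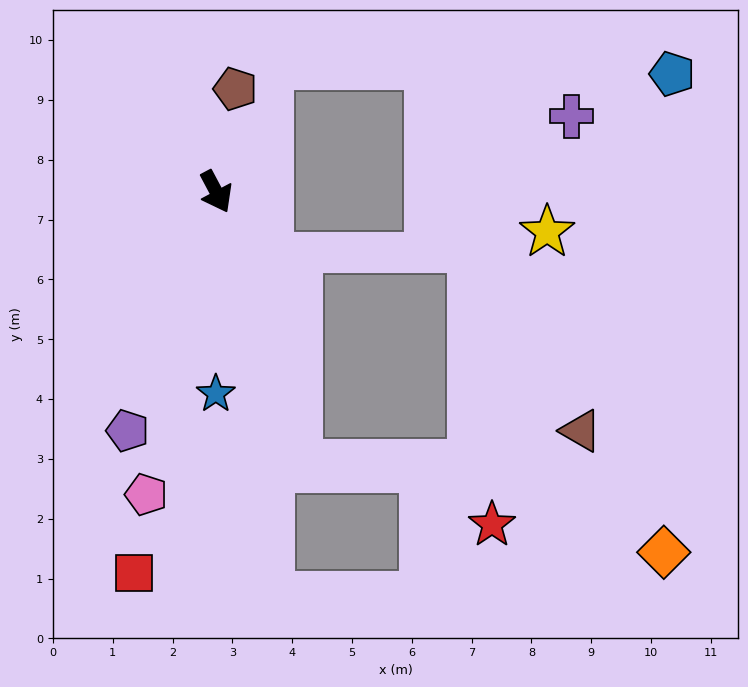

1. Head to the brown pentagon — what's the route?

turn left 142°, forward 1.7 m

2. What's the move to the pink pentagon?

turn right 41°, forward 5.2 m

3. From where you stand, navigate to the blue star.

turn right 28°, forward 3.4 m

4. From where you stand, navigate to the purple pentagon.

turn right 48°, forward 4.3 m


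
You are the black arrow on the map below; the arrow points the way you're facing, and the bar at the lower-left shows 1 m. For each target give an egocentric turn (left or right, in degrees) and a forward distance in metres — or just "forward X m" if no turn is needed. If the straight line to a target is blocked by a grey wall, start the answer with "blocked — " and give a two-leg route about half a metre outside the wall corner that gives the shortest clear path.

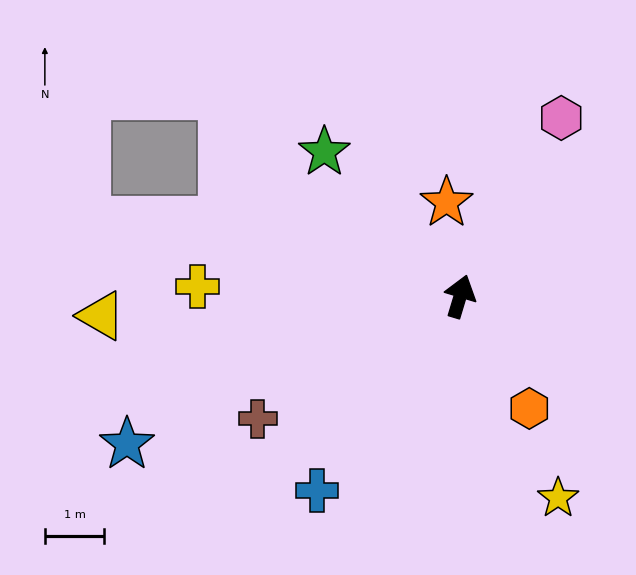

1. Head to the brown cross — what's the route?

turn left 138°, forward 4.0 m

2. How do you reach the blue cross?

turn left 160°, forward 4.1 m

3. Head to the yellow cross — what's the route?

turn left 105°, forward 4.4 m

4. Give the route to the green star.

turn left 60°, forward 3.3 m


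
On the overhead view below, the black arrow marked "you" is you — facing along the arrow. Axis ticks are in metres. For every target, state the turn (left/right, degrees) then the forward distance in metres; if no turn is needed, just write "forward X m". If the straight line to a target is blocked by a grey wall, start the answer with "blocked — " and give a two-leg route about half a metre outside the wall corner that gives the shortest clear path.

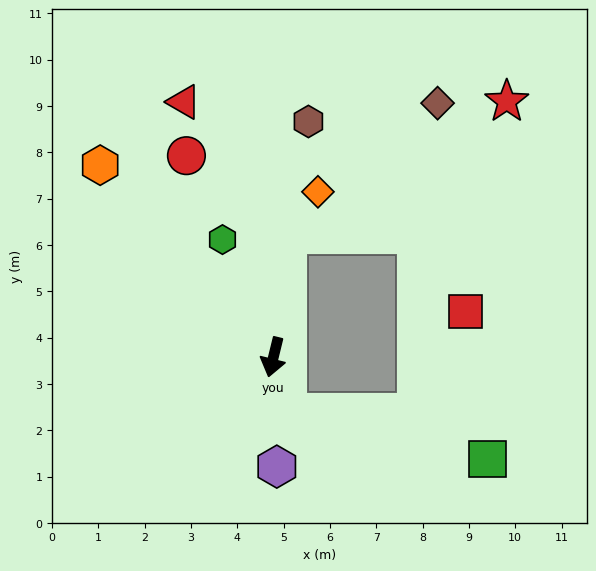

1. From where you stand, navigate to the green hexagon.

turn right 143°, forward 2.8 m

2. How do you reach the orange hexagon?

turn right 124°, forward 5.6 m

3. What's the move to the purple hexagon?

turn left 16°, forward 2.4 m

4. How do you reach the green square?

blocked — turn left 27°, forward 1.2 m, then turn left 64°, forward 4.5 m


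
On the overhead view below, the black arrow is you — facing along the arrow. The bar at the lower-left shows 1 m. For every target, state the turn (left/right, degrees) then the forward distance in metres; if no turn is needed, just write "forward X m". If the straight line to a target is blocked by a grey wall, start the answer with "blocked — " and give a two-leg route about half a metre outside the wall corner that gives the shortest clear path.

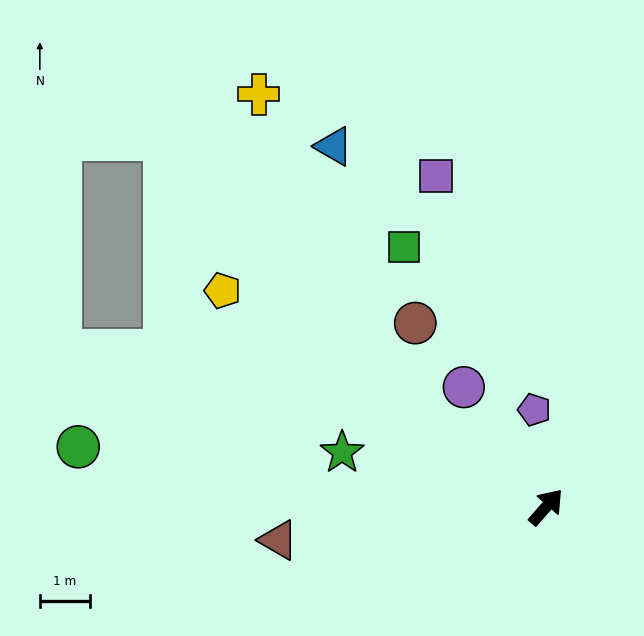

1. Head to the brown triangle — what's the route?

turn left 138°, forward 5.3 m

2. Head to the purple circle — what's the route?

turn left 76°, forward 2.9 m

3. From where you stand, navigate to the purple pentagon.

turn left 48°, forward 1.9 m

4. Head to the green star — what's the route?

turn left 116°, forward 4.2 m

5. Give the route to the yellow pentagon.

turn left 97°, forward 7.7 m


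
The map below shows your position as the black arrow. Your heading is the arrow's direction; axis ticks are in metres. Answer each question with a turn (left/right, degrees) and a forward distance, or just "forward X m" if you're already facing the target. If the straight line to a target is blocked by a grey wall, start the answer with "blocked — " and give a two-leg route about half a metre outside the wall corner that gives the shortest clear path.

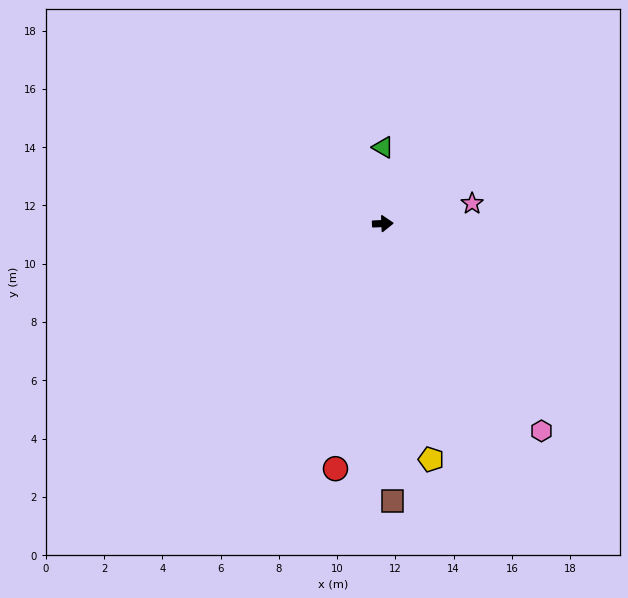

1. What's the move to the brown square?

turn right 90°, forward 9.5 m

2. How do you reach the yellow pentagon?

turn right 81°, forward 8.3 m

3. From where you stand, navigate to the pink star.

turn left 10°, forward 3.1 m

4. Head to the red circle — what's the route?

turn right 103°, forward 8.6 m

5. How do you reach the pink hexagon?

turn right 55°, forward 9.0 m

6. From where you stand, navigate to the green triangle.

turn left 88°, forward 2.6 m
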